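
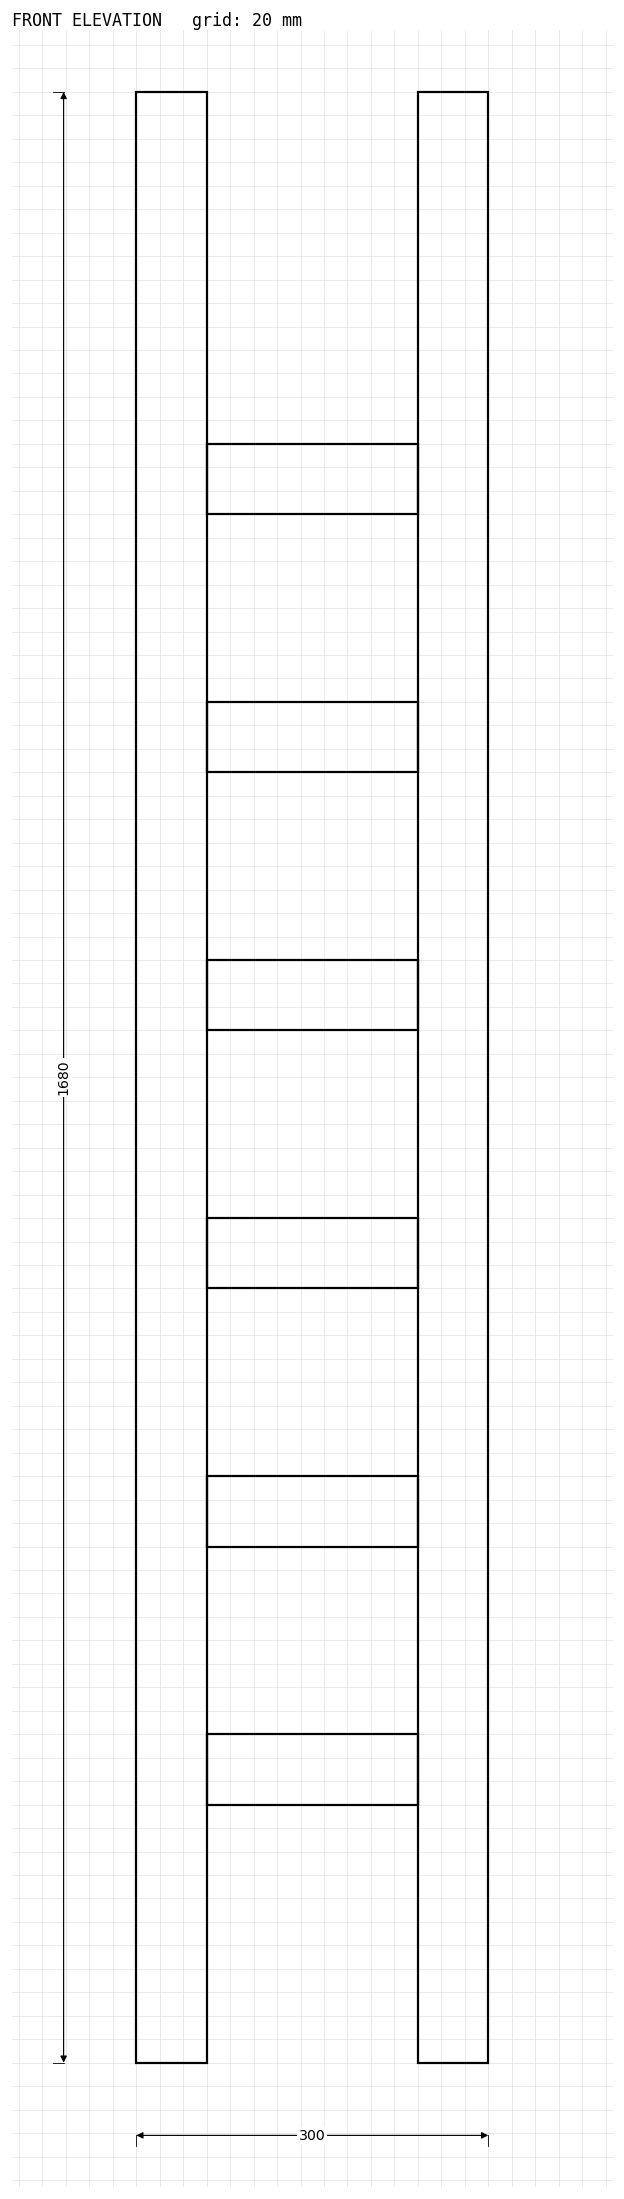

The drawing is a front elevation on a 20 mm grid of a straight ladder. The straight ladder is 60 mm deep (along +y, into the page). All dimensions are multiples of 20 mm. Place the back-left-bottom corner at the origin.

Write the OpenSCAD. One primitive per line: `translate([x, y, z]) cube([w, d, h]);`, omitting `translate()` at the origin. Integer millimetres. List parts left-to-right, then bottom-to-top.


cube([60, 60, 1680]);
translate([60, 0, 220]) cube([180, 60, 60]);
translate([60, 0, 440]) cube([180, 60, 60]);
translate([60, 0, 660]) cube([180, 60, 60]);
translate([60, 0, 880]) cube([180, 60, 60]);
translate([60, 0, 1100]) cube([180, 60, 60]);
translate([60, 0, 1320]) cube([180, 60, 60]);
translate([240, 0, 0]) cube([60, 60, 1680]);


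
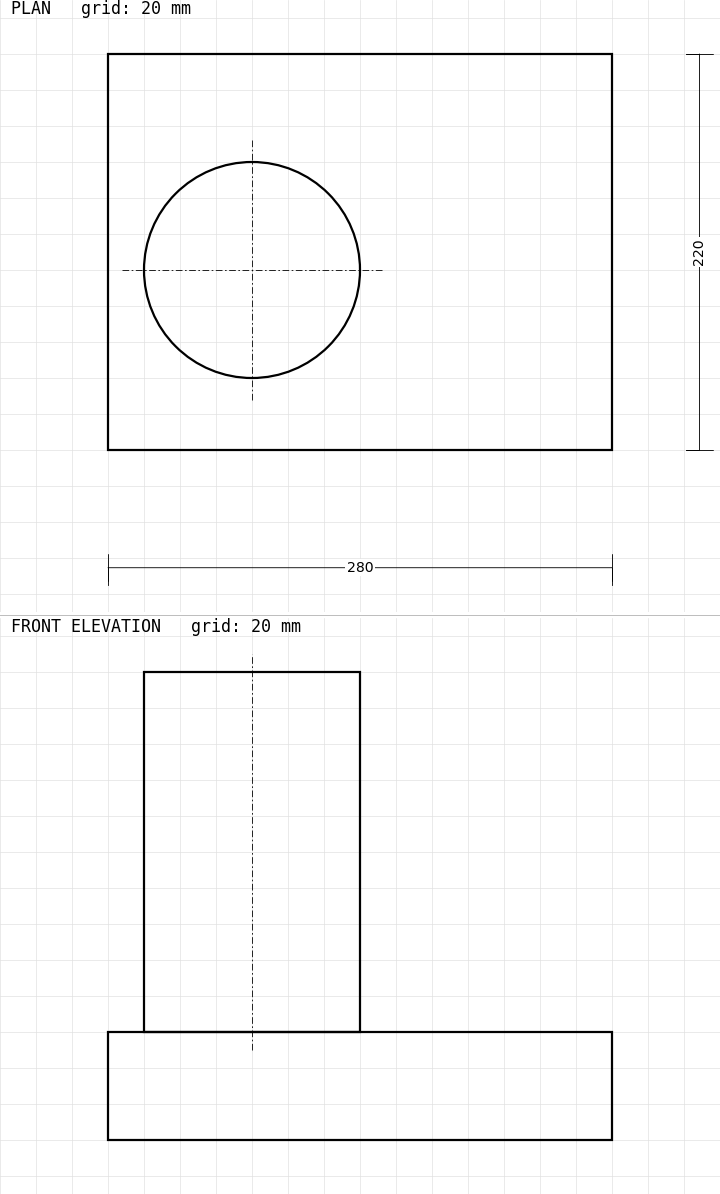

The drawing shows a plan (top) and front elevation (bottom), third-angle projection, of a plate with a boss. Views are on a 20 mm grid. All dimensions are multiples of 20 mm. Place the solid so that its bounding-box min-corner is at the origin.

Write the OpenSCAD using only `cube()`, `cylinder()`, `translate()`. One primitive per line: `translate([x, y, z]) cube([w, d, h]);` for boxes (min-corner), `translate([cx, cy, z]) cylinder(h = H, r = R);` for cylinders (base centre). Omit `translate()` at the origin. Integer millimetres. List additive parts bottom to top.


cube([280, 220, 60]);
translate([80, 100, 60]) cylinder(h = 200, r = 60);


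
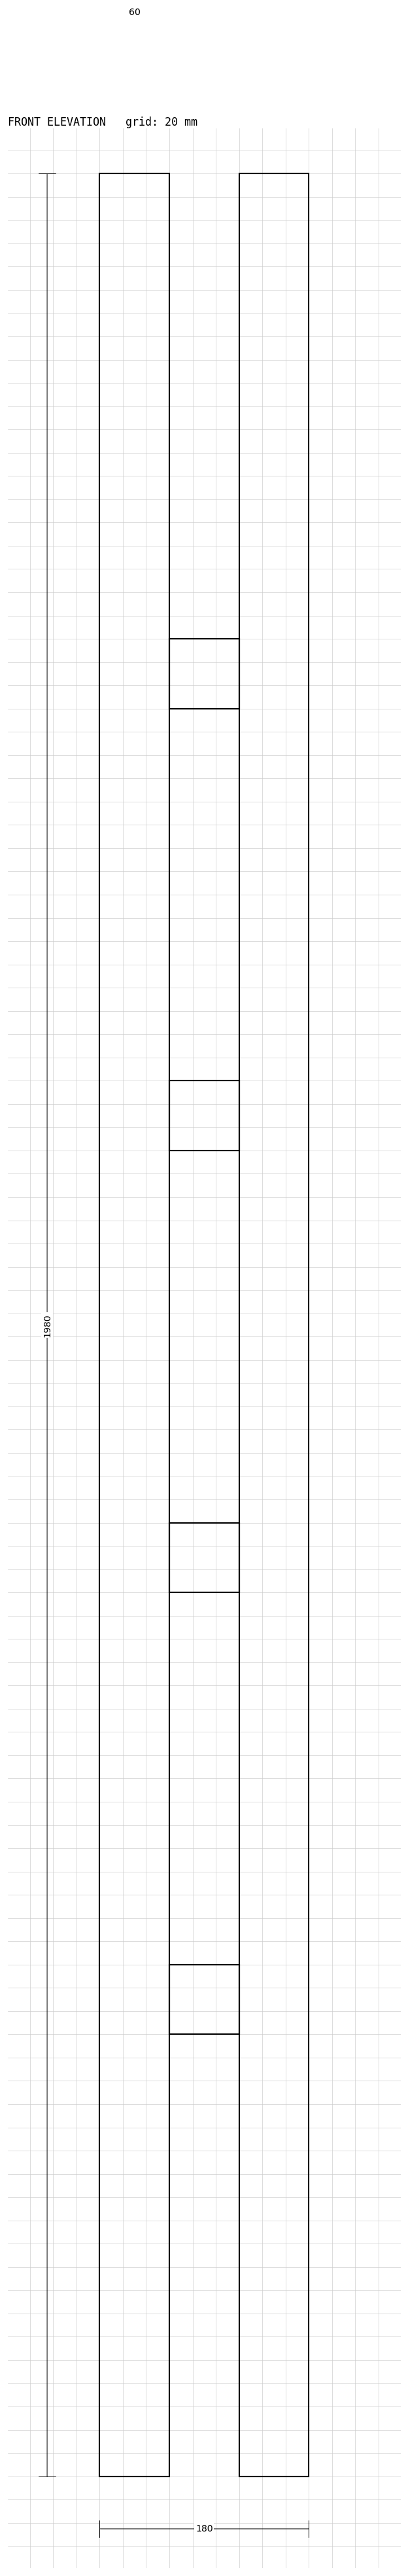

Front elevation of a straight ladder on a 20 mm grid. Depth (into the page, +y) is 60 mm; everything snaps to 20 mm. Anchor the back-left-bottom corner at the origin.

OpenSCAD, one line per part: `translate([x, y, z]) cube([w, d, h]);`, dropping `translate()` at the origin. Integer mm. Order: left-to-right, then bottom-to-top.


cube([60, 60, 1980]);
translate([60, 0, 380]) cube([60, 60, 60]);
translate([60, 0, 760]) cube([60, 60, 60]);
translate([60, 0, 1140]) cube([60, 60, 60]);
translate([60, 0, 1520]) cube([60, 60, 60]);
translate([120, 0, 0]) cube([60, 60, 1980]);


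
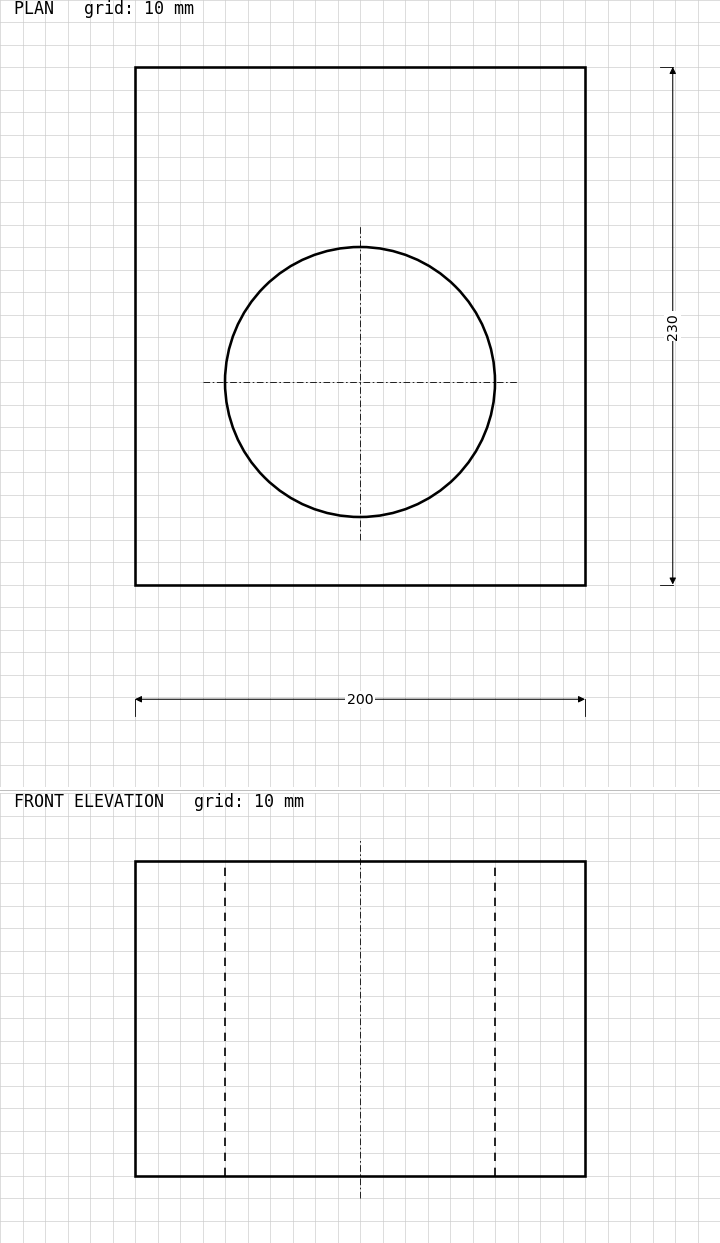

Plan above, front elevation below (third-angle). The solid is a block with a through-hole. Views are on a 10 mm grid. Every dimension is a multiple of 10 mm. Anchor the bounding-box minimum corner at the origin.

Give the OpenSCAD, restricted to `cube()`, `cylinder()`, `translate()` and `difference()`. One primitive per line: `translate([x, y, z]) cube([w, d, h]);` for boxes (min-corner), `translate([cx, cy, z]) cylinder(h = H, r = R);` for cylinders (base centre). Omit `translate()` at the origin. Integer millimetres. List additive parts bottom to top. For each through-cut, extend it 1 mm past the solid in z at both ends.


difference() {
  cube([200, 230, 140]);
  translate([100, 90, -1]) cylinder(h = 142, r = 60);
}


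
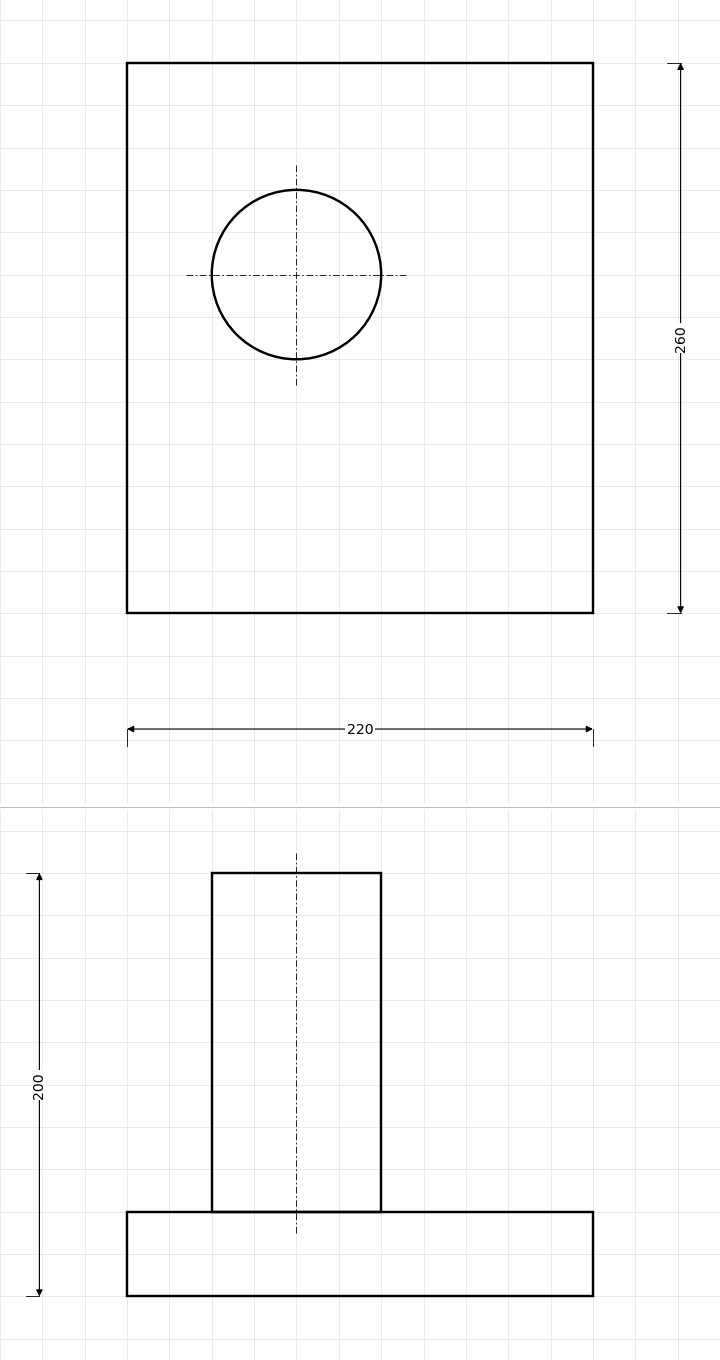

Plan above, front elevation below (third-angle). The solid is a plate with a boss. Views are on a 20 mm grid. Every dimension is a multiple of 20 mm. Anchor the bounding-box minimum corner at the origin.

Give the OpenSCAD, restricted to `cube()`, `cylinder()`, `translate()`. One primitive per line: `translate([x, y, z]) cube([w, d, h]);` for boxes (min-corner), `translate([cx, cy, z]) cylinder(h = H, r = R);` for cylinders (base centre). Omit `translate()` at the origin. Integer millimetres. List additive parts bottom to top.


cube([220, 260, 40]);
translate([80, 160, 40]) cylinder(h = 160, r = 40);


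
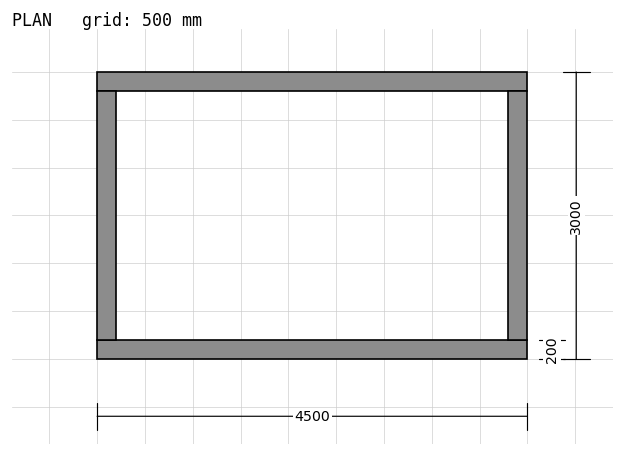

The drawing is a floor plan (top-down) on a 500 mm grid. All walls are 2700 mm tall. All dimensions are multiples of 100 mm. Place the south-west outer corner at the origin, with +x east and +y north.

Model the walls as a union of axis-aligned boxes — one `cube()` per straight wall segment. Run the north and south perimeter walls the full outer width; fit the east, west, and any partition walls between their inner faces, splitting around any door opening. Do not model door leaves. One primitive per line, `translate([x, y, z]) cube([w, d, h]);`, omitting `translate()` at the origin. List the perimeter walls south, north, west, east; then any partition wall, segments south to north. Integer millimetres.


cube([4500, 200, 2700]);
translate([0, 2800, 0]) cube([4500, 200, 2700]);
translate([0, 200, 0]) cube([200, 2600, 2700]);
translate([4300, 200, 0]) cube([200, 2600, 2700]);


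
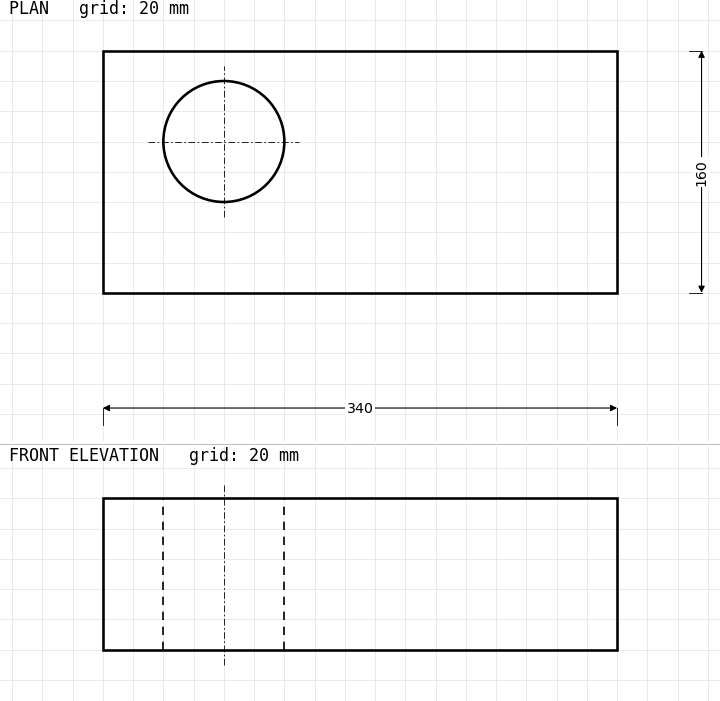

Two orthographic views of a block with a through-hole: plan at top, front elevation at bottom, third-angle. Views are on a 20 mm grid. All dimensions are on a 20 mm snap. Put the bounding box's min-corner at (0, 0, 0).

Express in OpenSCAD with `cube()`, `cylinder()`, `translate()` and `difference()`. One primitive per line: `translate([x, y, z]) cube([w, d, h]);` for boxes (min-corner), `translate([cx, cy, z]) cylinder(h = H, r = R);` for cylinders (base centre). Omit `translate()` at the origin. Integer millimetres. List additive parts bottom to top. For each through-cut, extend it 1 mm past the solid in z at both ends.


difference() {
  cube([340, 160, 100]);
  translate([80, 100, -1]) cylinder(h = 102, r = 40);
}


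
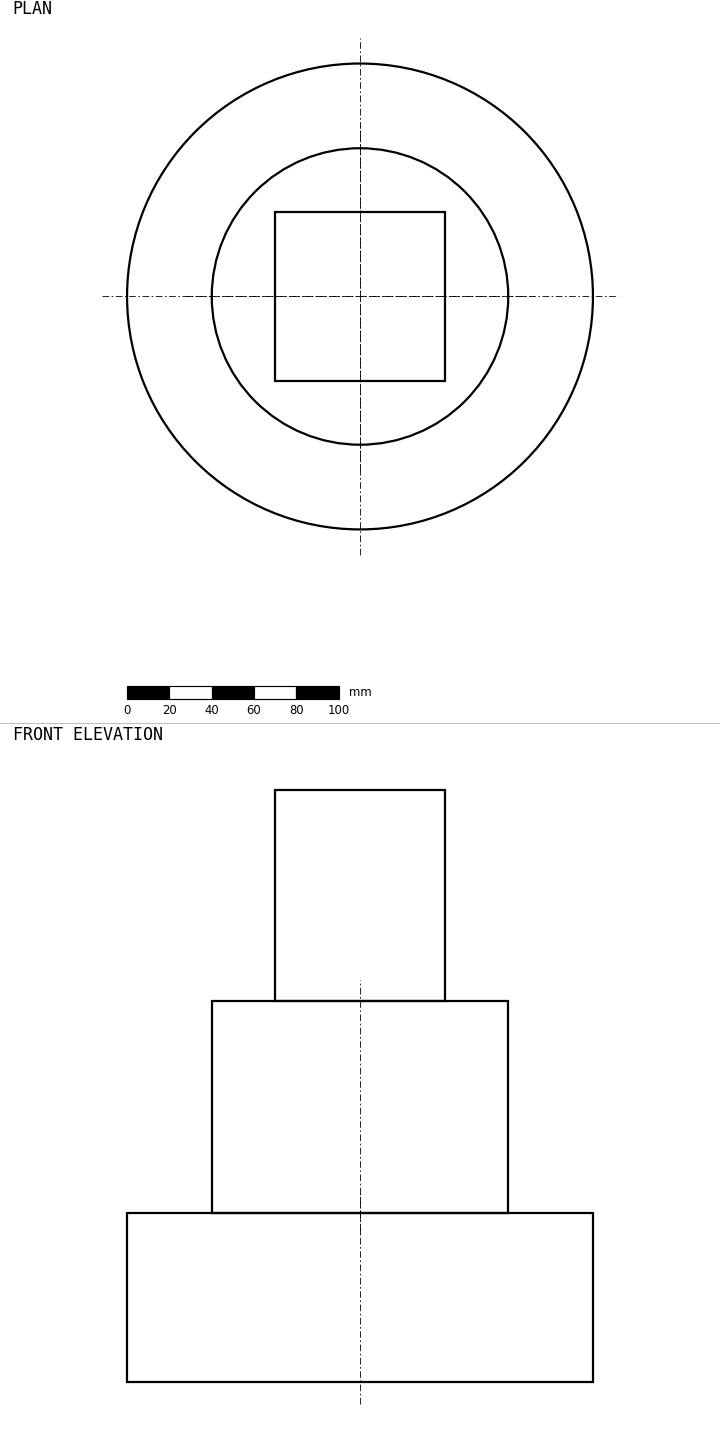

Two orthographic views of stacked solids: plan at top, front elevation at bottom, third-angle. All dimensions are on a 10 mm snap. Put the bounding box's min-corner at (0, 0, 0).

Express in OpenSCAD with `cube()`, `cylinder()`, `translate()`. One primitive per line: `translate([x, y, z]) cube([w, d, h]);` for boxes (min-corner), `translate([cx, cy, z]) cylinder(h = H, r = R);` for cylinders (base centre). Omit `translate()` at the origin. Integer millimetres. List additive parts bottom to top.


translate([110, 110, 0]) cylinder(h = 80, r = 110);
translate([110, 110, 80]) cylinder(h = 100, r = 70);
translate([70, 70, 180]) cube([80, 80, 100]);


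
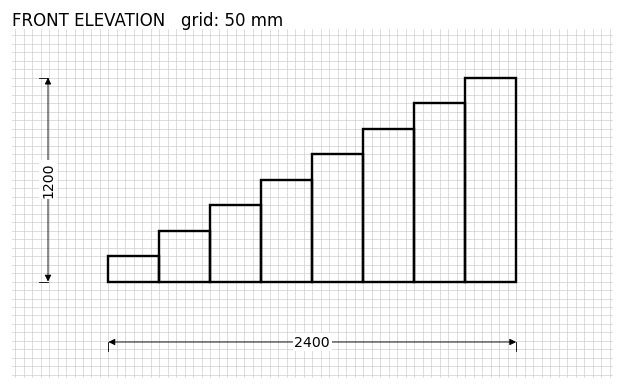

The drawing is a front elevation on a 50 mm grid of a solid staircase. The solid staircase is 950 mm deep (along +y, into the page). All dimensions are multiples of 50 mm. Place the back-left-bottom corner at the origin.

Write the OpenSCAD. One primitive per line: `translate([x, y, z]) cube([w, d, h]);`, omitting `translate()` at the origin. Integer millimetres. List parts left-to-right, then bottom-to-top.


cube([300, 950, 150]);
translate([300, 0, 0]) cube([300, 950, 300]);
translate([600, 0, 0]) cube([300, 950, 450]);
translate([900, 0, 0]) cube([300, 950, 600]);
translate([1200, 0, 0]) cube([300, 950, 750]);
translate([1500, 0, 0]) cube([300, 950, 900]);
translate([1800, 0, 0]) cube([300, 950, 1050]);
translate([2100, 0, 0]) cube([300, 950, 1200]);


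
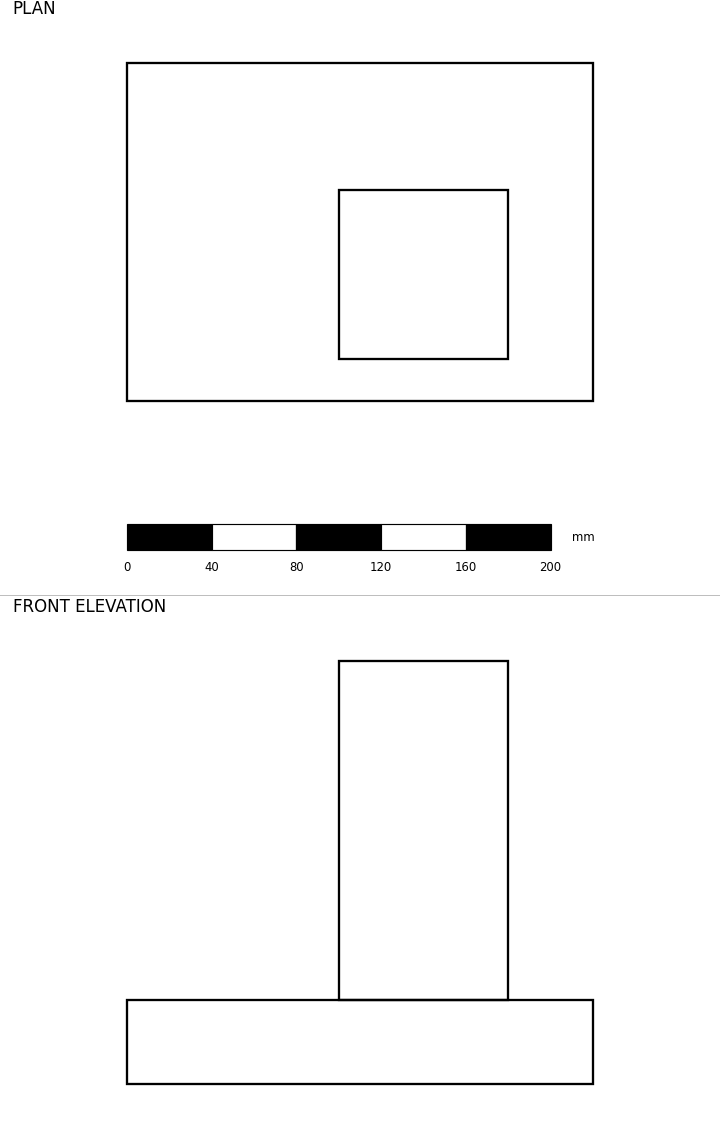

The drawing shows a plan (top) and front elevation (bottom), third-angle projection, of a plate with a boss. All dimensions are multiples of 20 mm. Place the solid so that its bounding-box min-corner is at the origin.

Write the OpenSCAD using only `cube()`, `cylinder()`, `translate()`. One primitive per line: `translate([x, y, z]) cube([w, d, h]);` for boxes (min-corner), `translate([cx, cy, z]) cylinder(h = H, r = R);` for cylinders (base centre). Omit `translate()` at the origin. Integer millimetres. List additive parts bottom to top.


cube([220, 160, 40]);
translate([100, 20, 40]) cube([80, 80, 160]);


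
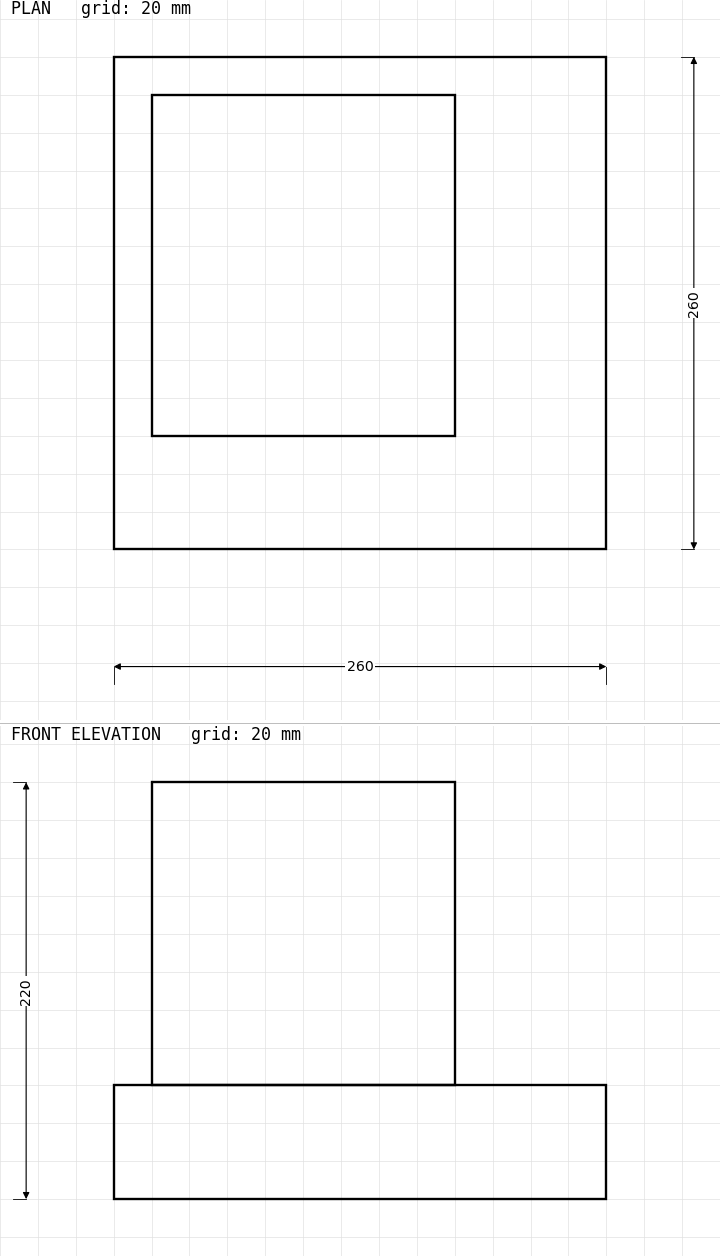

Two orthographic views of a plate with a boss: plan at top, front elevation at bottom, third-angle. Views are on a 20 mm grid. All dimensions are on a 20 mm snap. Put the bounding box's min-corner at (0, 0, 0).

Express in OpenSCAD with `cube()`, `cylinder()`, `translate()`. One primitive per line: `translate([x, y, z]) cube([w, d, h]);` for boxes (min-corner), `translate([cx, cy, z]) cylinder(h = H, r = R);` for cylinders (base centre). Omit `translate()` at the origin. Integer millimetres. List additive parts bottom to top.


cube([260, 260, 60]);
translate([20, 60, 60]) cube([160, 180, 160]);


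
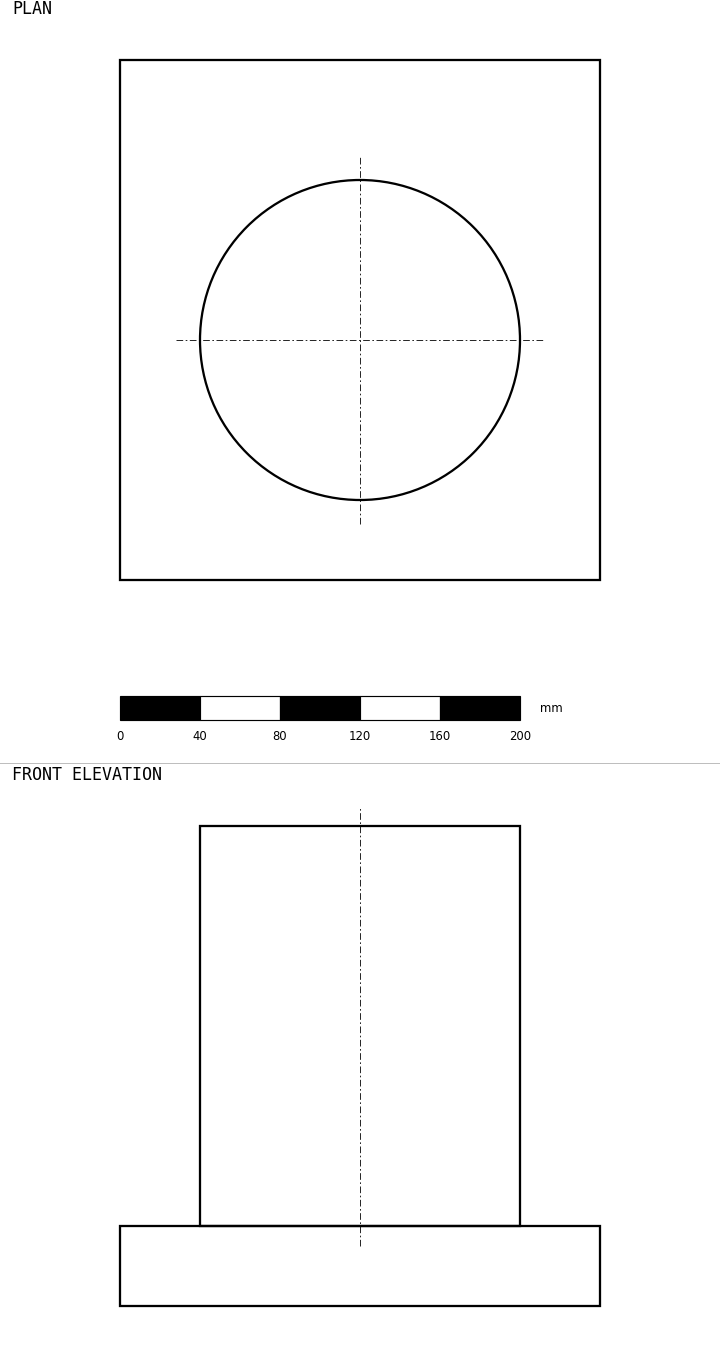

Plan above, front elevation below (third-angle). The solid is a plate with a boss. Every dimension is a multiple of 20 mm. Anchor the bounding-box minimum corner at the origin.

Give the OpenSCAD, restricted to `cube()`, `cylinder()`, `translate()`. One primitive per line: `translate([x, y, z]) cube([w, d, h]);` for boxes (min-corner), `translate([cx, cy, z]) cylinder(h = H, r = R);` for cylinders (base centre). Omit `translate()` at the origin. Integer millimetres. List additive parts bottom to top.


cube([240, 260, 40]);
translate([120, 120, 40]) cylinder(h = 200, r = 80);


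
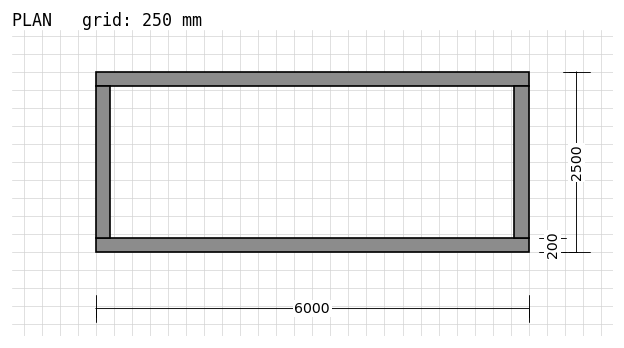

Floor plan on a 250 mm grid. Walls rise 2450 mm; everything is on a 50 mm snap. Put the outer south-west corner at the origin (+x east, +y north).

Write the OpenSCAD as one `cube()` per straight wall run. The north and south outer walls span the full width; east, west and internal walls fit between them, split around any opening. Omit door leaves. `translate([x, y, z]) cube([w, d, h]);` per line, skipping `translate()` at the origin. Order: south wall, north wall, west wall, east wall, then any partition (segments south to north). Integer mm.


cube([6000, 200, 2450]);
translate([0, 2300, 0]) cube([6000, 200, 2450]);
translate([0, 200, 0]) cube([200, 2100, 2450]);
translate([5800, 200, 0]) cube([200, 2100, 2450]);


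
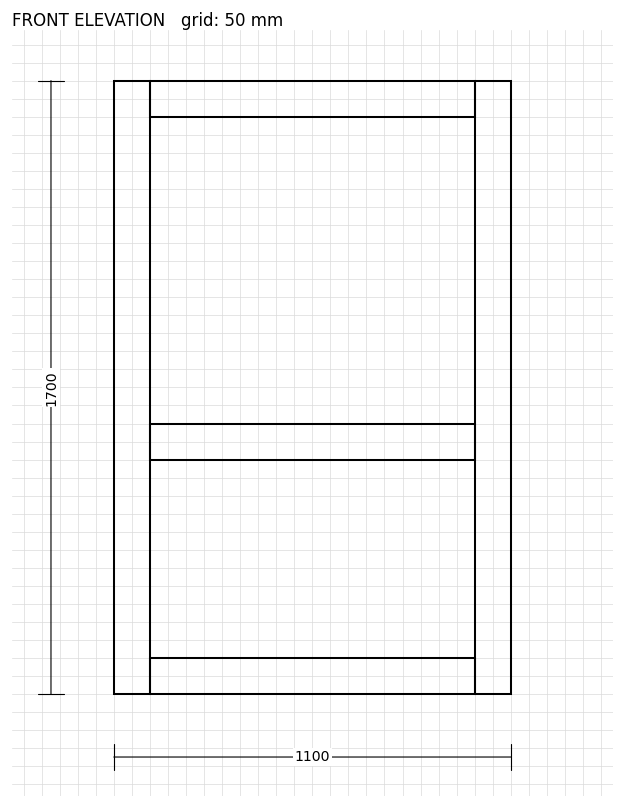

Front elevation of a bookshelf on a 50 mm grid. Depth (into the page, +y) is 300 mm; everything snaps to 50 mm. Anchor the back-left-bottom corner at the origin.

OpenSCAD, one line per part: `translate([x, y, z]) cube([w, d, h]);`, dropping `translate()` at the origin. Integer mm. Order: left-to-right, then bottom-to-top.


cube([100, 300, 1700]);
translate([100, 0, 0]) cube([900, 300, 100]);
translate([100, 0, 650]) cube([900, 300, 100]);
translate([100, 0, 1600]) cube([900, 300, 100]);
translate([1000, 0, 0]) cube([100, 300, 1700]);


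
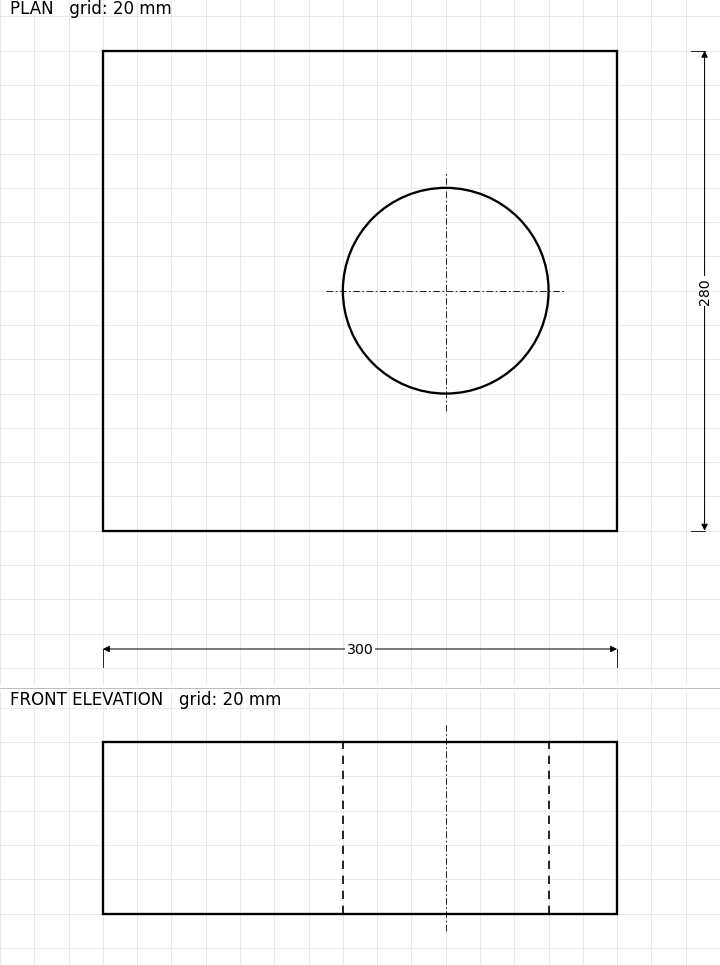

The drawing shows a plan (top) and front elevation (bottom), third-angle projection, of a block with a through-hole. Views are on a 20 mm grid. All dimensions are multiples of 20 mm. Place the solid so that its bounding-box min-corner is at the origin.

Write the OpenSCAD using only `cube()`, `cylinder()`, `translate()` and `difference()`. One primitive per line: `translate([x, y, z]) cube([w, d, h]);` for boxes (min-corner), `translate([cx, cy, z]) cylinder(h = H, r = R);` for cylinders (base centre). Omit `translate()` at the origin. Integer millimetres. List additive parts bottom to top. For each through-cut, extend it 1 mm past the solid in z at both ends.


difference() {
  cube([300, 280, 100]);
  translate([200, 140, -1]) cylinder(h = 102, r = 60);
}


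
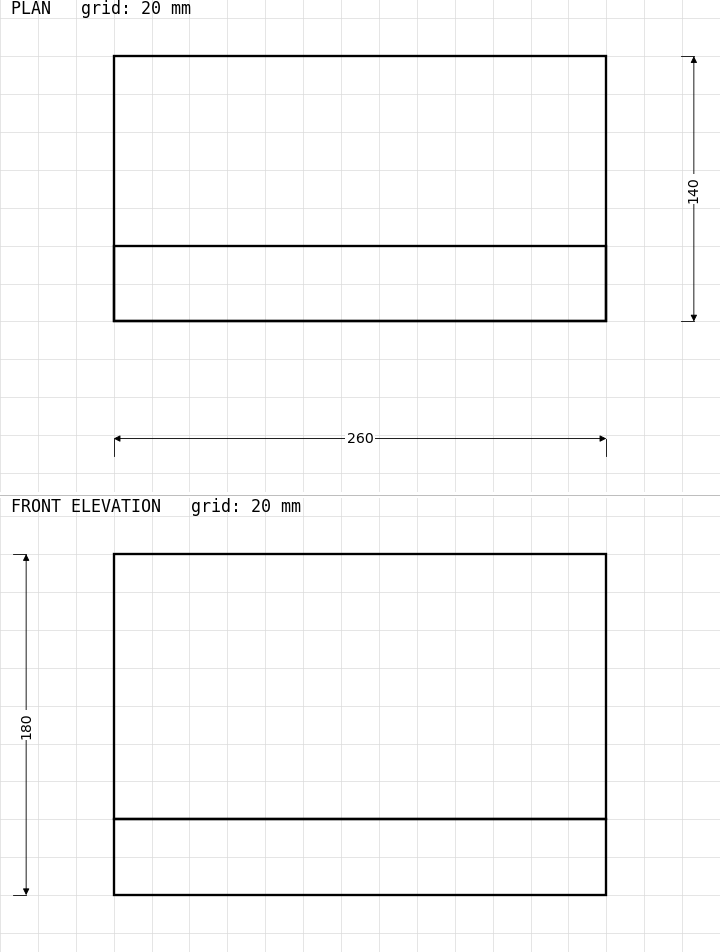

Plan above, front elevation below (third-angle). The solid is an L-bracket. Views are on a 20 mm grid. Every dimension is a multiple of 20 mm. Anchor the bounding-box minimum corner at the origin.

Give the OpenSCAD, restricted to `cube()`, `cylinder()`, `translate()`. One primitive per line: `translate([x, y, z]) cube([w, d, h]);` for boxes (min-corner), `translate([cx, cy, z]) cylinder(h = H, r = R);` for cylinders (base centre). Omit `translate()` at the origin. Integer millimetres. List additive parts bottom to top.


cube([260, 140, 40]);
translate([0, 0, 40]) cube([260, 40, 140]);


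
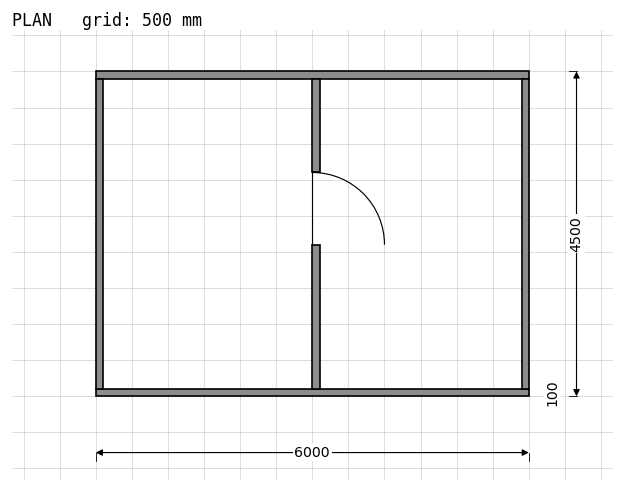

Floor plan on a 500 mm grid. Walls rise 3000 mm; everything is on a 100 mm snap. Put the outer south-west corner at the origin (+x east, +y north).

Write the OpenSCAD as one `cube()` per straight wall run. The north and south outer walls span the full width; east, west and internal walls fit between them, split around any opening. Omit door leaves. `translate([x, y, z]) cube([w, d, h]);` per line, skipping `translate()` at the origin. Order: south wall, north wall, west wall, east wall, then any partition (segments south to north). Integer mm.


cube([6000, 100, 3000]);
translate([0, 4400, 0]) cube([6000, 100, 3000]);
translate([0, 100, 0]) cube([100, 4300, 3000]);
translate([5900, 100, 0]) cube([100, 4300, 3000]);
translate([3000, 100, 0]) cube([100, 2000, 3000]);
translate([3000, 3100, 0]) cube([100, 1300, 3000]);


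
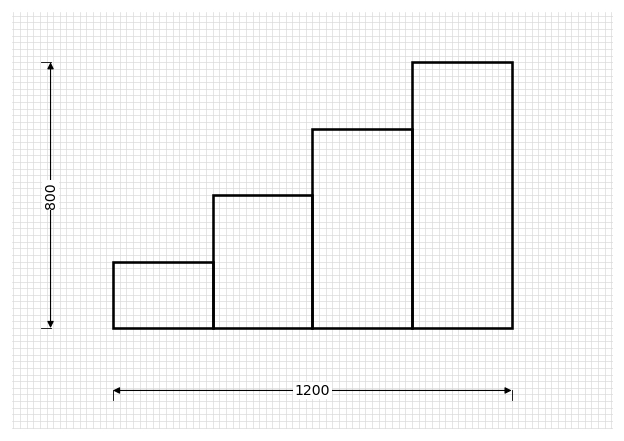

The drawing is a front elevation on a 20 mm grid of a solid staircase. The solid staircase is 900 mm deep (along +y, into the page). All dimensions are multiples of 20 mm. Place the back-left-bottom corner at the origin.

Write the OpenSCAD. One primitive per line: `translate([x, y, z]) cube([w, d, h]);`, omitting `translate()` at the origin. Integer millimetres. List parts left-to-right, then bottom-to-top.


cube([300, 900, 200]);
translate([300, 0, 0]) cube([300, 900, 400]);
translate([600, 0, 0]) cube([300, 900, 600]);
translate([900, 0, 0]) cube([300, 900, 800]);


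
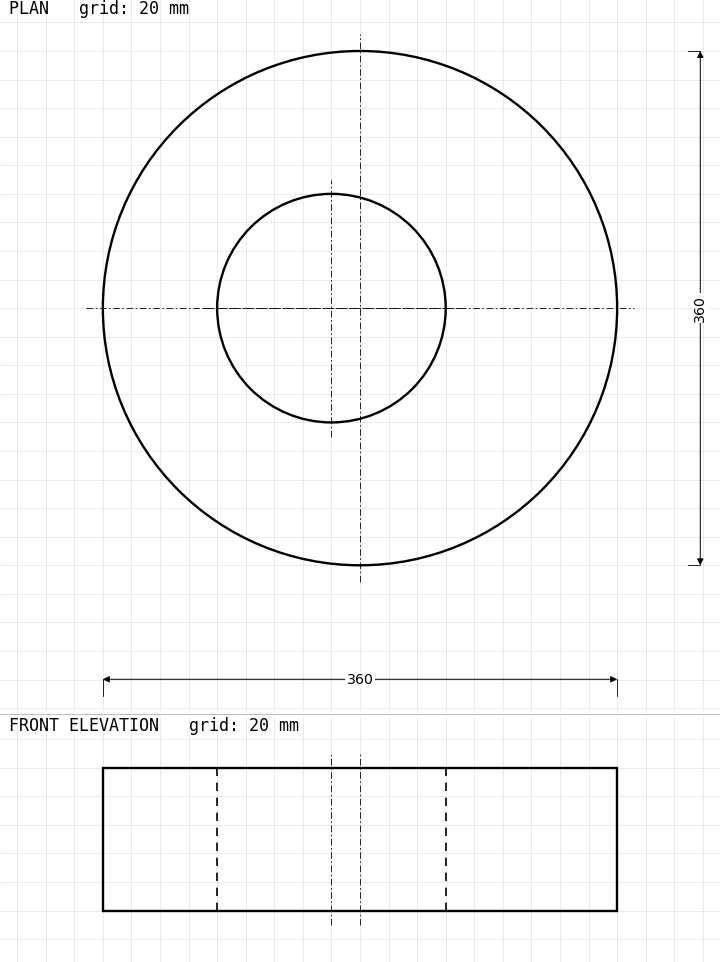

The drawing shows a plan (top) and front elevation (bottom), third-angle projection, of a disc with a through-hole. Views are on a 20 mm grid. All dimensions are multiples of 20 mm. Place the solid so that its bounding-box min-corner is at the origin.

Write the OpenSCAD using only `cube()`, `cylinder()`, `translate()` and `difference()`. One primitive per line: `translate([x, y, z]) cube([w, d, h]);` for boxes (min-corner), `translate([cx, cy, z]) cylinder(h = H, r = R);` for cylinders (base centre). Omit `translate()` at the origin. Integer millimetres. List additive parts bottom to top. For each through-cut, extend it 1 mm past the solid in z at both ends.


difference() {
  translate([180, 180, 0]) cylinder(h = 100, r = 180);
  translate([160, 180, -1]) cylinder(h = 102, r = 80);
}


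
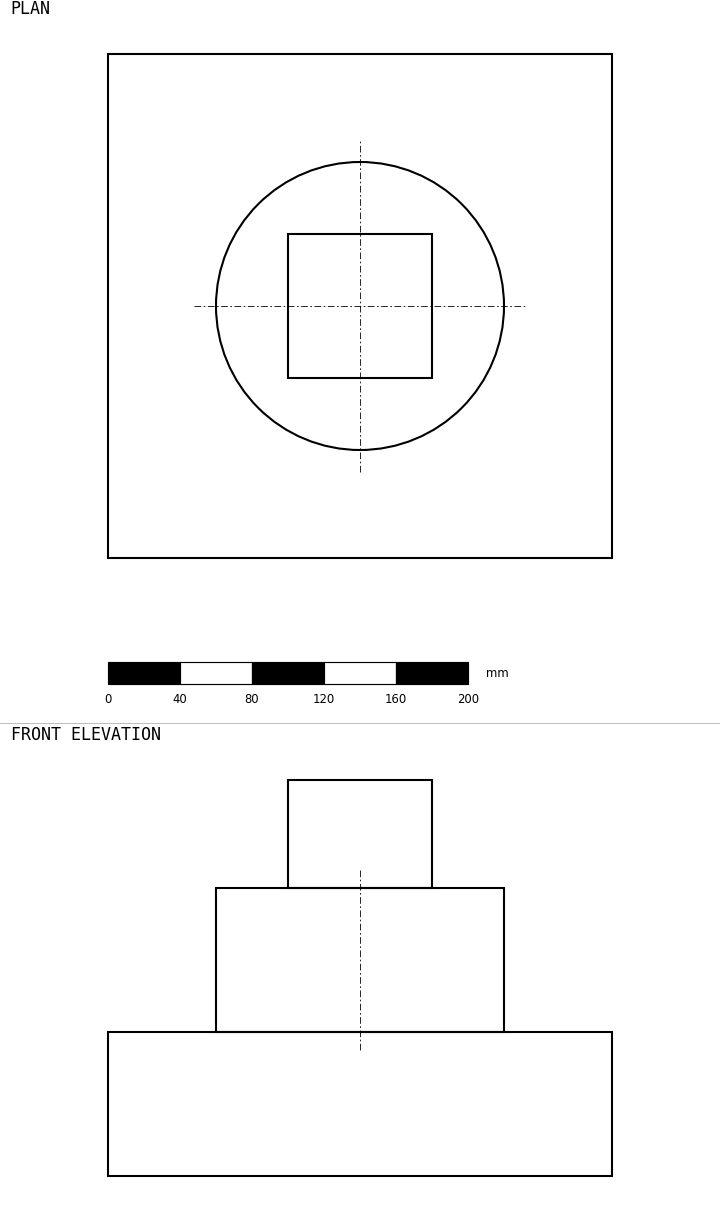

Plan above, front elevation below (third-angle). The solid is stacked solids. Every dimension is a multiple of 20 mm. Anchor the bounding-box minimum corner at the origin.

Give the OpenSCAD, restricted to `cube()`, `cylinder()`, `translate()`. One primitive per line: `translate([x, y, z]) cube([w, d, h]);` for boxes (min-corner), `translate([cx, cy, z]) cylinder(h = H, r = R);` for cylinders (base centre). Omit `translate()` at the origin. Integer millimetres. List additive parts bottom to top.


cube([280, 280, 80]);
translate([140, 140, 80]) cylinder(h = 80, r = 80);
translate([100, 100, 160]) cube([80, 80, 60]);


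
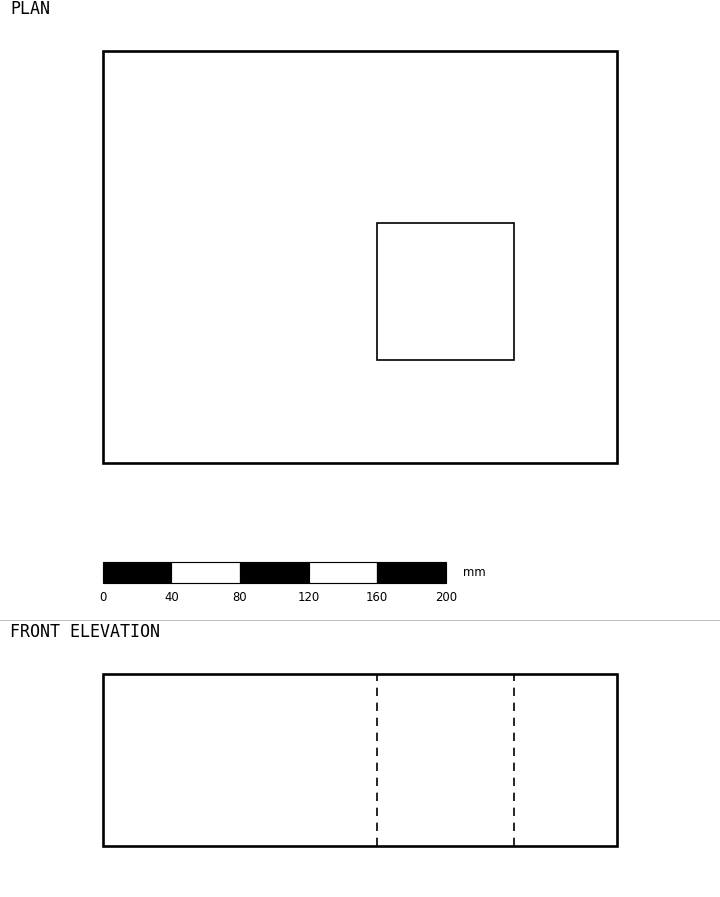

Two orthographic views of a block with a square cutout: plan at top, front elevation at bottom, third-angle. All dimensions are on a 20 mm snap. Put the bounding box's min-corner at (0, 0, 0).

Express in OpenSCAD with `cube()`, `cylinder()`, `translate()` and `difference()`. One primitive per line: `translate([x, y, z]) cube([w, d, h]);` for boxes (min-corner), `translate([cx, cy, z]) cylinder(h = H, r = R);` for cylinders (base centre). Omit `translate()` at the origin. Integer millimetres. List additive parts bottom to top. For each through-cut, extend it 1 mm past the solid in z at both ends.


difference() {
  cube([300, 240, 100]);
  translate([160, 60, -1]) cube([80, 80, 102]);
}


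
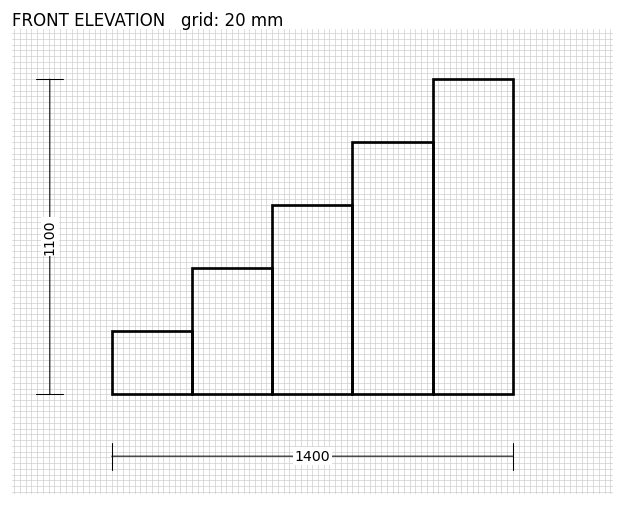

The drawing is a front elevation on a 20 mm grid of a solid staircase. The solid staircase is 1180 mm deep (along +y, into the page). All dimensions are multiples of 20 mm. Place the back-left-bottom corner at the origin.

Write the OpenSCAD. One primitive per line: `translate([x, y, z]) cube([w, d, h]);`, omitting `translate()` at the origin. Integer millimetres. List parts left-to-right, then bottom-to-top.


cube([280, 1180, 220]);
translate([280, 0, 0]) cube([280, 1180, 440]);
translate([560, 0, 0]) cube([280, 1180, 660]);
translate([840, 0, 0]) cube([280, 1180, 880]);
translate([1120, 0, 0]) cube([280, 1180, 1100]);


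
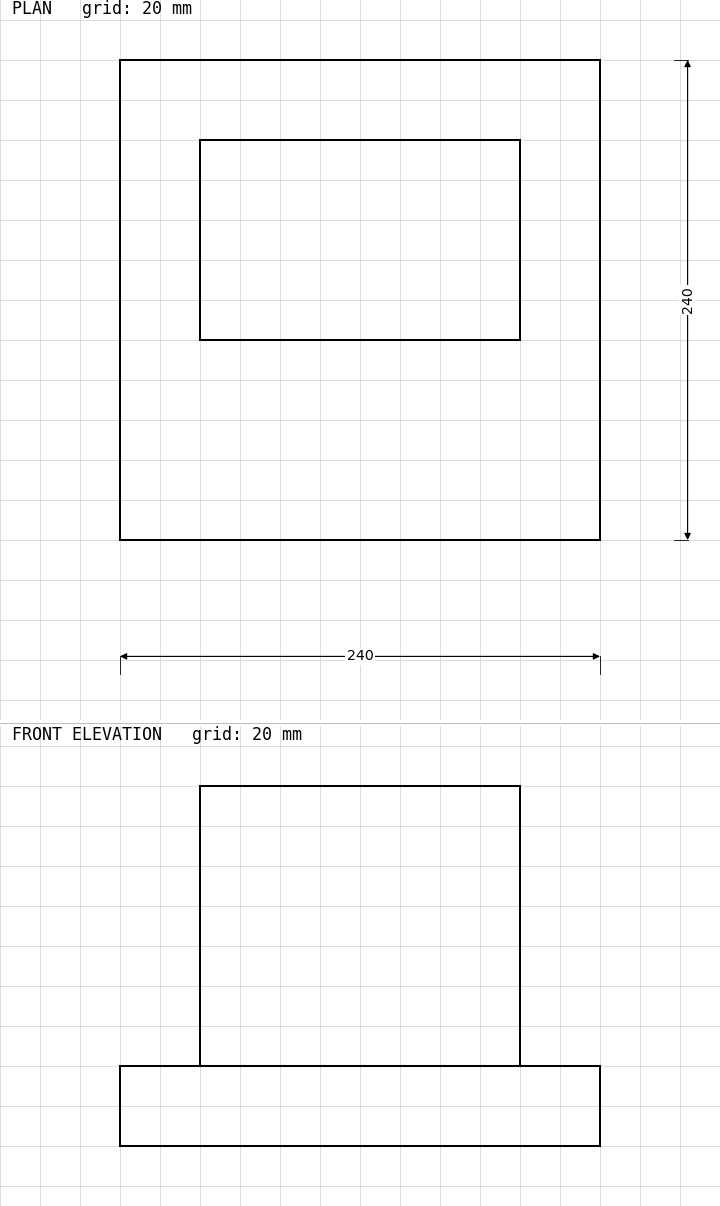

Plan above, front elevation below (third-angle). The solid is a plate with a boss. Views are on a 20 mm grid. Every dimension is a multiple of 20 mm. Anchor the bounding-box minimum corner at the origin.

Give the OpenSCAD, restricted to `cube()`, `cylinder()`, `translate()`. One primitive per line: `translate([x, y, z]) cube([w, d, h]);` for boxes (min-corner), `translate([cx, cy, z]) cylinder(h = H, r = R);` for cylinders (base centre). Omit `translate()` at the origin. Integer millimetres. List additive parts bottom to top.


cube([240, 240, 40]);
translate([40, 100, 40]) cube([160, 100, 140]);


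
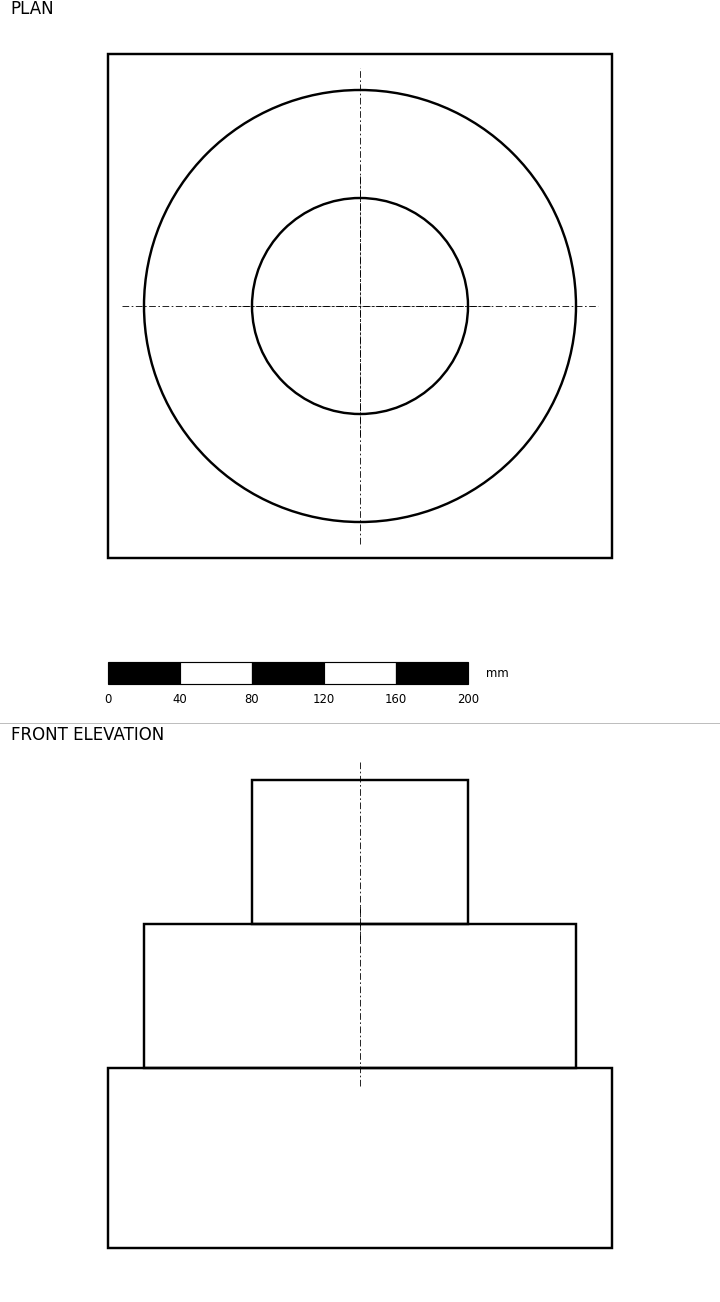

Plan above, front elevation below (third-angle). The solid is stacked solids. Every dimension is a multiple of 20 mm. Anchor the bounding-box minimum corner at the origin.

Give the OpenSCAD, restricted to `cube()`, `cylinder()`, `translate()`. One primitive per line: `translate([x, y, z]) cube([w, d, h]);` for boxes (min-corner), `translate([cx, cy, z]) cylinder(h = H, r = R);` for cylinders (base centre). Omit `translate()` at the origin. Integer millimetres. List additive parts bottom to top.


cube([280, 280, 100]);
translate([140, 140, 100]) cylinder(h = 80, r = 120);
translate([140, 140, 180]) cylinder(h = 80, r = 60);


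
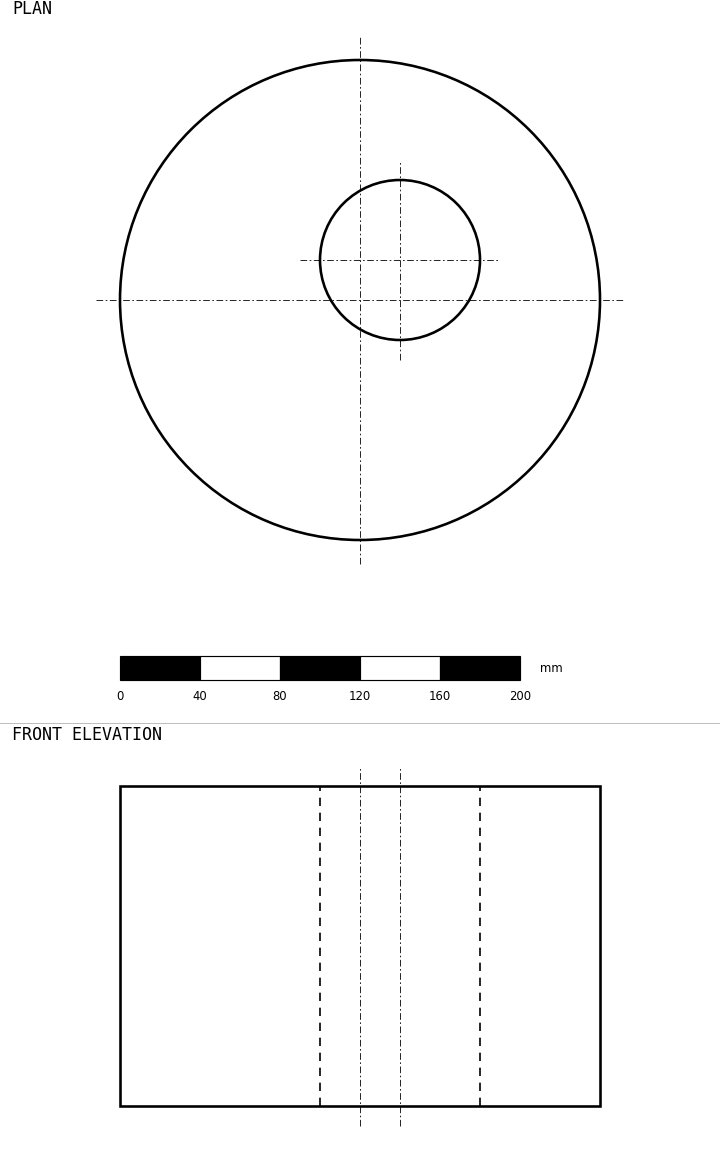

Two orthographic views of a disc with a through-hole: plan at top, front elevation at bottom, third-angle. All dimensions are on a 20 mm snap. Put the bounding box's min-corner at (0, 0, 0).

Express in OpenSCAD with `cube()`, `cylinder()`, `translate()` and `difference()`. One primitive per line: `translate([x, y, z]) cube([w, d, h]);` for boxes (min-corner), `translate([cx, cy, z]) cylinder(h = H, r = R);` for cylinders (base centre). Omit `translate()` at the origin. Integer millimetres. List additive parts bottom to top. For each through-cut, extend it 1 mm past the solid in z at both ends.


difference() {
  translate([120, 120, 0]) cylinder(h = 160, r = 120);
  translate([140, 140, -1]) cylinder(h = 162, r = 40);
}


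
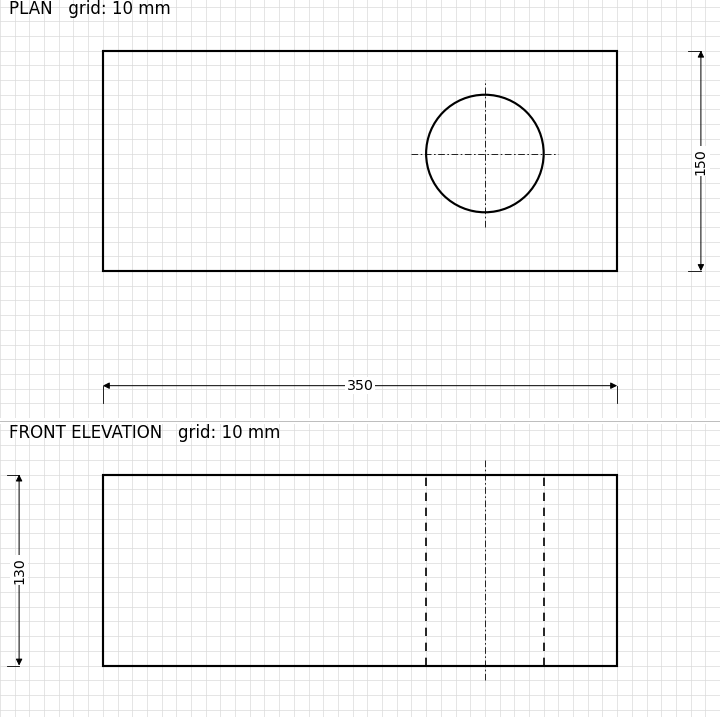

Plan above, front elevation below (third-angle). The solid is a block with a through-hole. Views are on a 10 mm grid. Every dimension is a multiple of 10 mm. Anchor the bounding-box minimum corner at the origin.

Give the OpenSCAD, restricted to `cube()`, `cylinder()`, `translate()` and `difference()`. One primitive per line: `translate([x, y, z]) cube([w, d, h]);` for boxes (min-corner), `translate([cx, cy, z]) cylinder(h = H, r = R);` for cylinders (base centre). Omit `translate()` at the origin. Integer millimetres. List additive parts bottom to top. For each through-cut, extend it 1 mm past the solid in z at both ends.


difference() {
  cube([350, 150, 130]);
  translate([260, 80, -1]) cylinder(h = 132, r = 40);
}


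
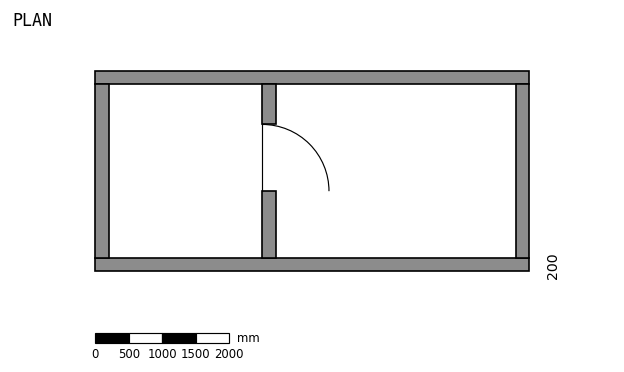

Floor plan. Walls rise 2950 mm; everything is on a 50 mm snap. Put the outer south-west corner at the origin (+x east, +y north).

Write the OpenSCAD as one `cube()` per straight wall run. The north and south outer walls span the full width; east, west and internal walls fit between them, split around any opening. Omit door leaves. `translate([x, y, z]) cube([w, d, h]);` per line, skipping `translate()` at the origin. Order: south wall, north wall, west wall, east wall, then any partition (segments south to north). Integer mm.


cube([6500, 200, 2950]);
translate([0, 2800, 0]) cube([6500, 200, 2950]);
translate([0, 200, 0]) cube([200, 2600, 2950]);
translate([6300, 200, 0]) cube([200, 2600, 2950]);
translate([2500, 200, 0]) cube([200, 1000, 2950]);
translate([2500, 2200, 0]) cube([200, 600, 2950]);


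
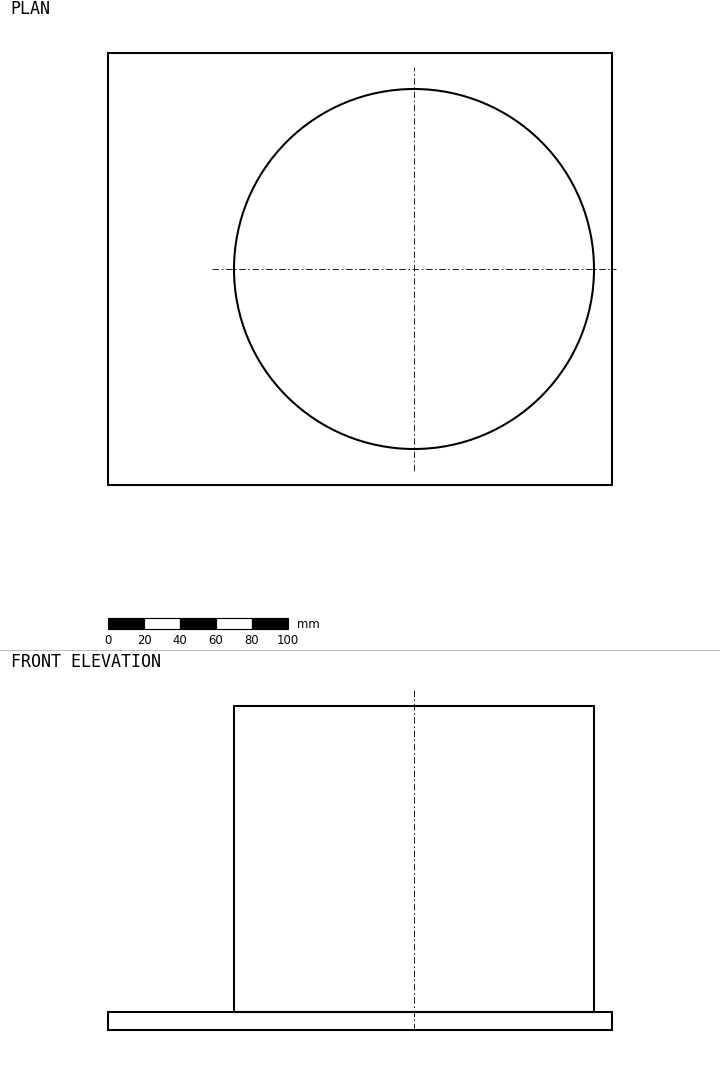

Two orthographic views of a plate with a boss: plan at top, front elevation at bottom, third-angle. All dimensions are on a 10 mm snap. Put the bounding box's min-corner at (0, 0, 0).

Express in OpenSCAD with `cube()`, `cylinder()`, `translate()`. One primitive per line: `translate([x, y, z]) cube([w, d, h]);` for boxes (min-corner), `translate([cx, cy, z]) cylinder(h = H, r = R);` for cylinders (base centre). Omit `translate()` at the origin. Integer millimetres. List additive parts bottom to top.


cube([280, 240, 10]);
translate([170, 120, 10]) cylinder(h = 170, r = 100);


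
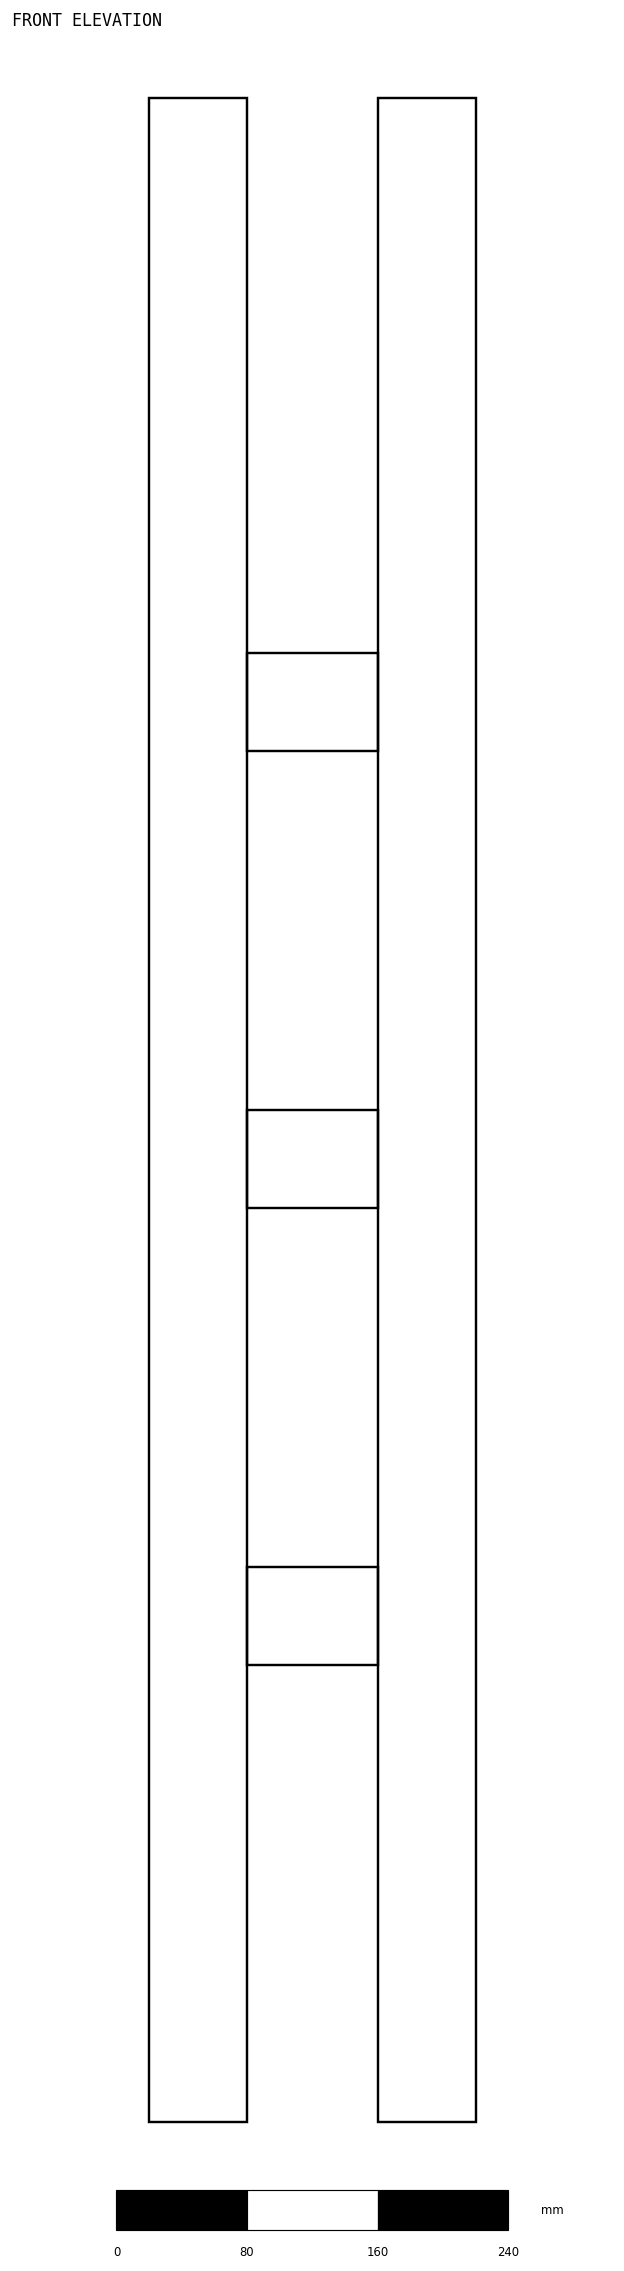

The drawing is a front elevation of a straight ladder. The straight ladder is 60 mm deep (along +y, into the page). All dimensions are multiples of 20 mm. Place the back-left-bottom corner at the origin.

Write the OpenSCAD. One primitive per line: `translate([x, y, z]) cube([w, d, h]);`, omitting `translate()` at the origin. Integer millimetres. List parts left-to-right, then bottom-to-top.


cube([60, 60, 1240]);
translate([60, 0, 280]) cube([80, 60, 60]);
translate([60, 0, 560]) cube([80, 60, 60]);
translate([60, 0, 840]) cube([80, 60, 60]);
translate([140, 0, 0]) cube([60, 60, 1240]);


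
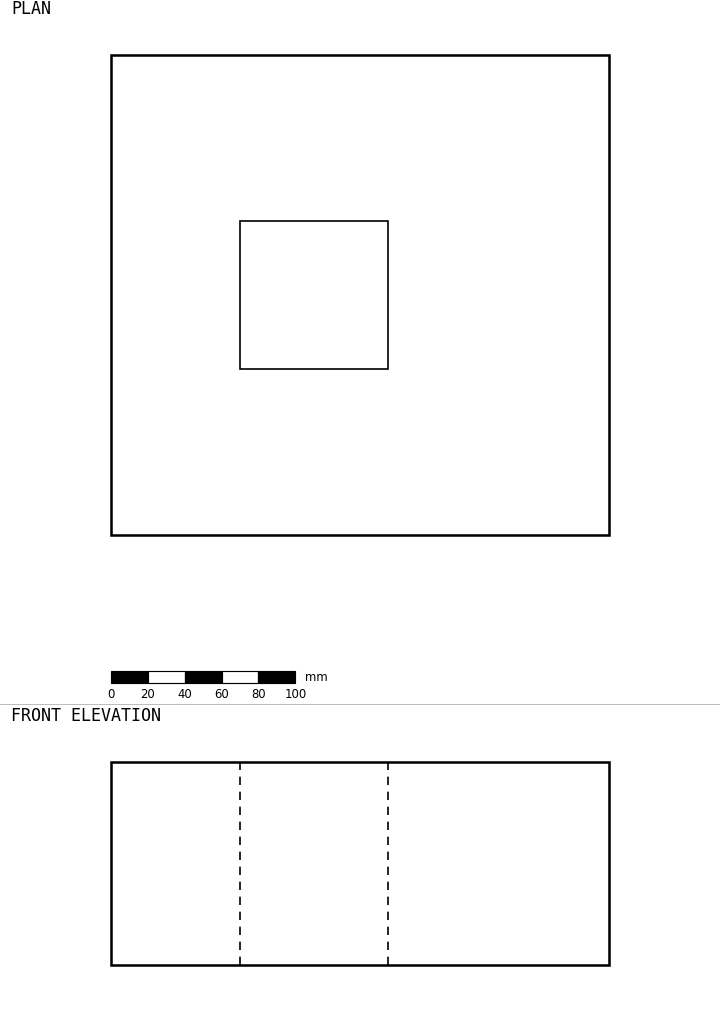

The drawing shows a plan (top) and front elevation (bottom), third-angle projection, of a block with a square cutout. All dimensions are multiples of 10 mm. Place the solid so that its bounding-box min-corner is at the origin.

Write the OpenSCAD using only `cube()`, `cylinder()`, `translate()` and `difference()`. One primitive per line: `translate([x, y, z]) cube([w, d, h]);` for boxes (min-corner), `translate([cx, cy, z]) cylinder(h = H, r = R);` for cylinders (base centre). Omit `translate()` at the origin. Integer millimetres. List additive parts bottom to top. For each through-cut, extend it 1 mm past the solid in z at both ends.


difference() {
  cube([270, 260, 110]);
  translate([70, 90, -1]) cube([80, 80, 112]);
}


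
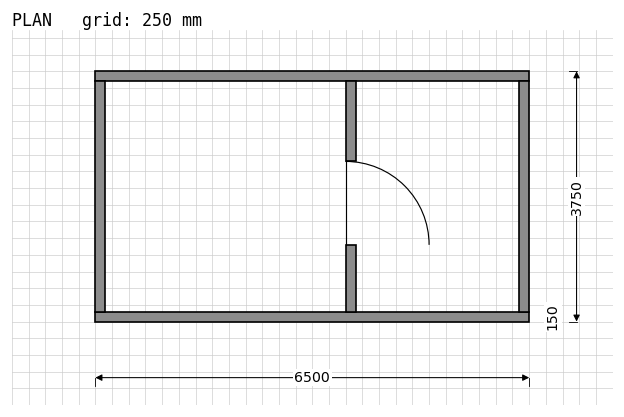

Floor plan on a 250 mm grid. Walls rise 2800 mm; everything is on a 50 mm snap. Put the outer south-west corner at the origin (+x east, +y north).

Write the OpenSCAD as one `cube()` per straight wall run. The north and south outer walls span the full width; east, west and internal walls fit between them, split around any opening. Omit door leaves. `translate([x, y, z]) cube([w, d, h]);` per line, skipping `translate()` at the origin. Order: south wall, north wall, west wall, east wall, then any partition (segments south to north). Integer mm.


cube([6500, 150, 2800]);
translate([0, 3600, 0]) cube([6500, 150, 2800]);
translate([0, 150, 0]) cube([150, 3450, 2800]);
translate([6350, 150, 0]) cube([150, 3450, 2800]);
translate([3750, 150, 0]) cube([150, 1000, 2800]);
translate([3750, 2400, 0]) cube([150, 1200, 2800]);


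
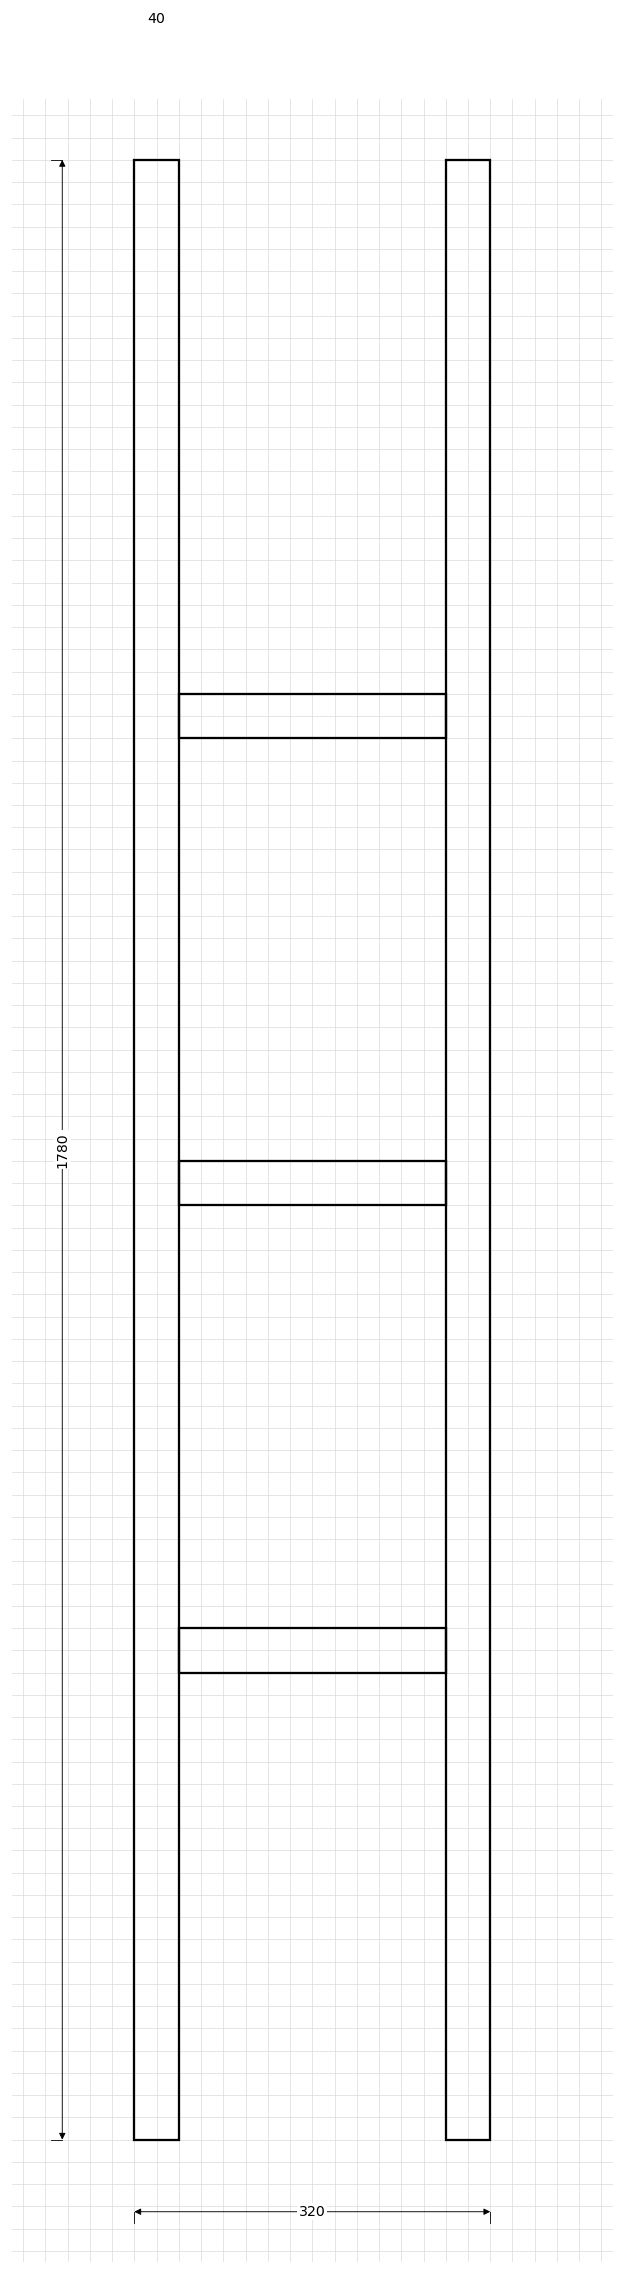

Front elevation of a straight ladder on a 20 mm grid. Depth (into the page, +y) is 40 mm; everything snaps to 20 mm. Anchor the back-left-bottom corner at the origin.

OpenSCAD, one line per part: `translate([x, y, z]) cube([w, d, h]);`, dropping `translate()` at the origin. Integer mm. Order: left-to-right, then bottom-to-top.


cube([40, 40, 1780]);
translate([40, 0, 420]) cube([240, 40, 40]);
translate([40, 0, 840]) cube([240, 40, 40]);
translate([40, 0, 1260]) cube([240, 40, 40]);
translate([280, 0, 0]) cube([40, 40, 1780]);
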